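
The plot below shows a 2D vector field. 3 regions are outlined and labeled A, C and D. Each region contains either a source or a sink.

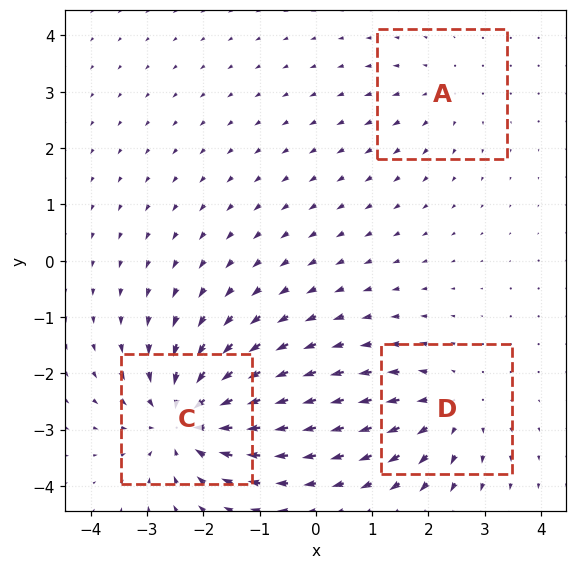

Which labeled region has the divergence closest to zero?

A

Divergence at each region's feature centre — A: about +2, C: about -5, D: about +3. Region A is closest to zero.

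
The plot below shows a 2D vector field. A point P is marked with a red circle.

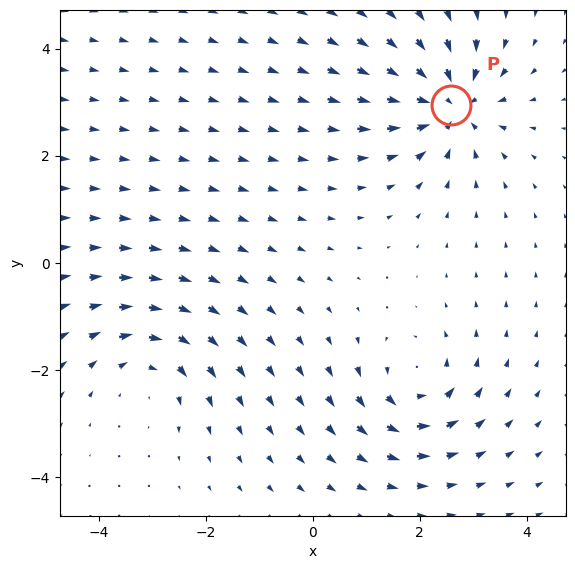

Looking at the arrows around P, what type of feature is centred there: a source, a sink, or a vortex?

At P (2.6, 2.9) the arrows converge inward. Divergence about -6, curl ≈0 — negative divergence with near-zero curl is a sink.

sink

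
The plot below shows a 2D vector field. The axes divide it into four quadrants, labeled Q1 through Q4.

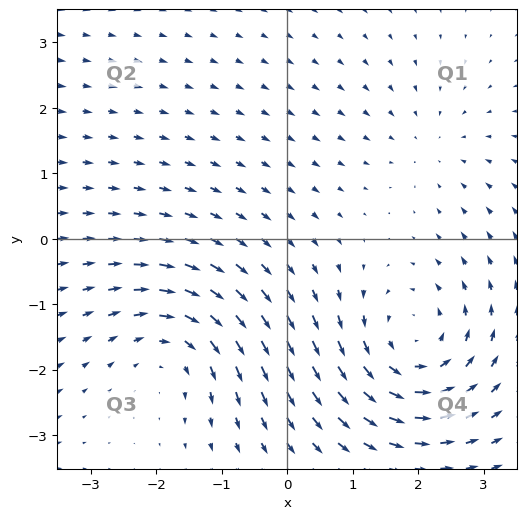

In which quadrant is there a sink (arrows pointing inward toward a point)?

Q1

The sink sits at approximately (2.2, 1.4), which lies in quadrant Q1. The divergence there is about -2, negative as expected for a sink.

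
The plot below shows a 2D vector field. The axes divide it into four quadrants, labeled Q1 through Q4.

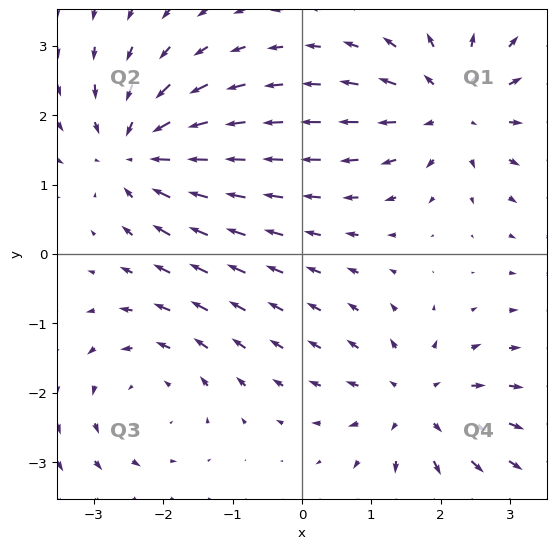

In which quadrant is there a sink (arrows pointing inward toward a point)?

The sink sits at approximately (-2.4, 1.5), which lies in quadrant Q2. The divergence there is about -5, negative as expected for a sink.

Q2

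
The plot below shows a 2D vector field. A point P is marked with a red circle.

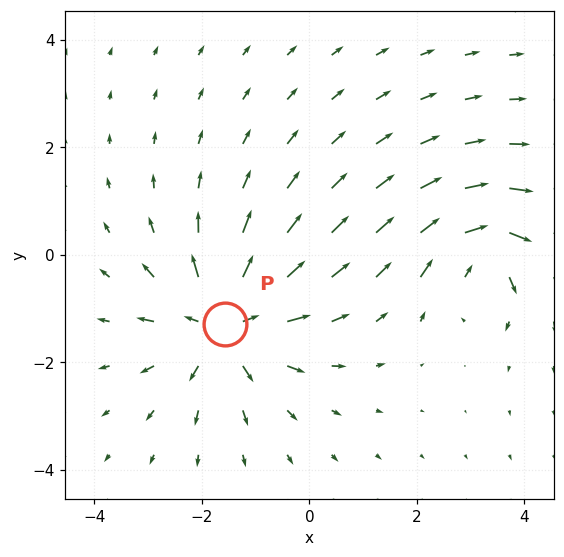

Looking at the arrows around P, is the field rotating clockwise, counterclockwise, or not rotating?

Near P at (-1.6, -1.3) the arrows show no circulation. The curl there is ≈0.

not rotating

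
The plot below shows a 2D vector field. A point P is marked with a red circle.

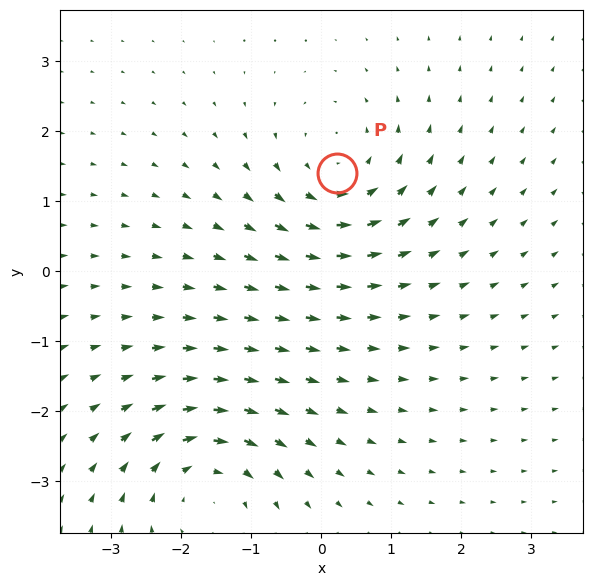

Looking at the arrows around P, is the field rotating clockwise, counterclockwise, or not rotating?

Near P at (0.2, 1.4) the arrows circulate counterclockwise. The curl (z-component) there is about +3; positive curl means counterclockwise rotation.

counterclockwise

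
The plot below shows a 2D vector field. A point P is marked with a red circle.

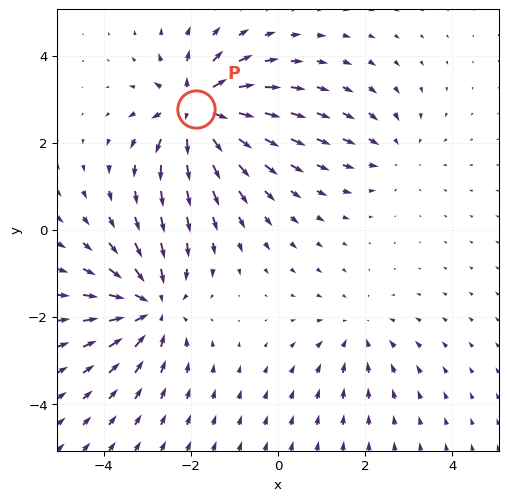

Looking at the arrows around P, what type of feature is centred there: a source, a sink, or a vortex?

source

At P (-1.9, 2.8) the arrows spread outward. Divergence about +7, curl ≈0 — positive divergence with near-zero curl is a source.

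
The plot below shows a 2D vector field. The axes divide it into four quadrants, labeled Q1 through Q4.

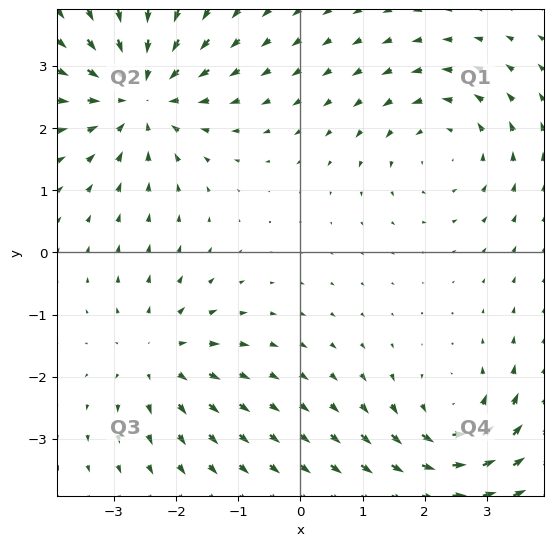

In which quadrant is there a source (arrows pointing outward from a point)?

Q3

The source sits at approximately (-2.3, -1.7), which lies in quadrant Q3. The divergence there is about +3, positive as expected for a source.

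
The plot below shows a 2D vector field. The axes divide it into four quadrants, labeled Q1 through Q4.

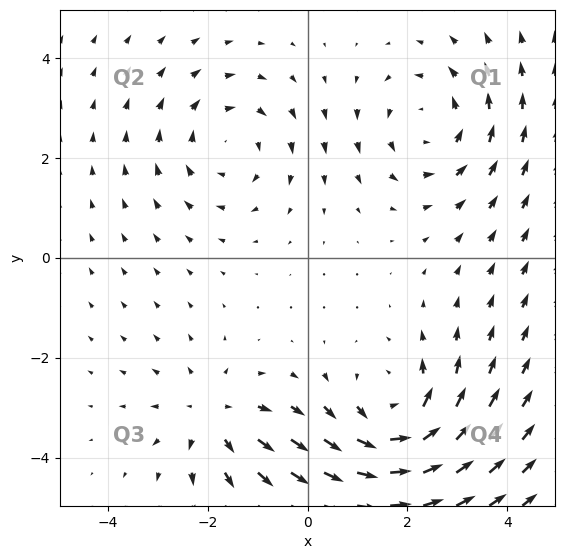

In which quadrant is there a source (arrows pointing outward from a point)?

Q3

The source sits at approximately (-1.9, -3.2), which lies in quadrant Q3. The divergence there is about +3, positive as expected for a source.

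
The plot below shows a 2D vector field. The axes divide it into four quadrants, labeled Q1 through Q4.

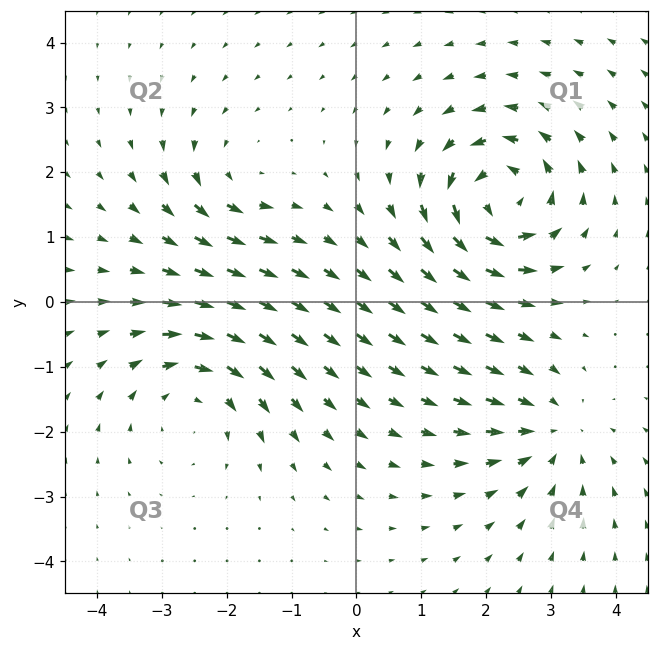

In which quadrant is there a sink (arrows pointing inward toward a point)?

The sink sits at approximately (3.0, -2.0), which lies in quadrant Q4. The divergence there is about -4, negative as expected for a sink.

Q4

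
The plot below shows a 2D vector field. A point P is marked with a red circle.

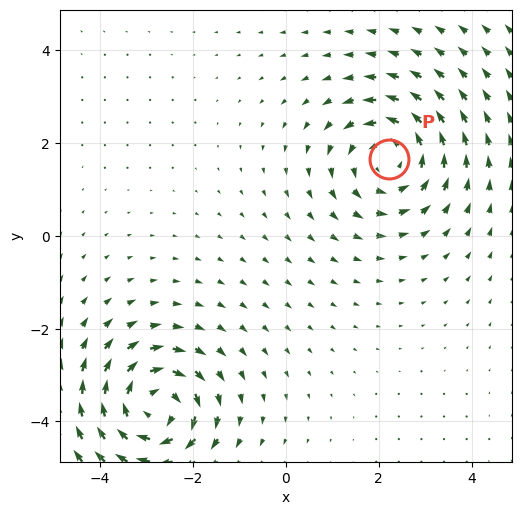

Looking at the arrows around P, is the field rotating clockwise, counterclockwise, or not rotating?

Near P at (2.2, 1.7) the arrows circulate counterclockwise. The curl (z-component) there is about +3; positive curl means counterclockwise rotation.

counterclockwise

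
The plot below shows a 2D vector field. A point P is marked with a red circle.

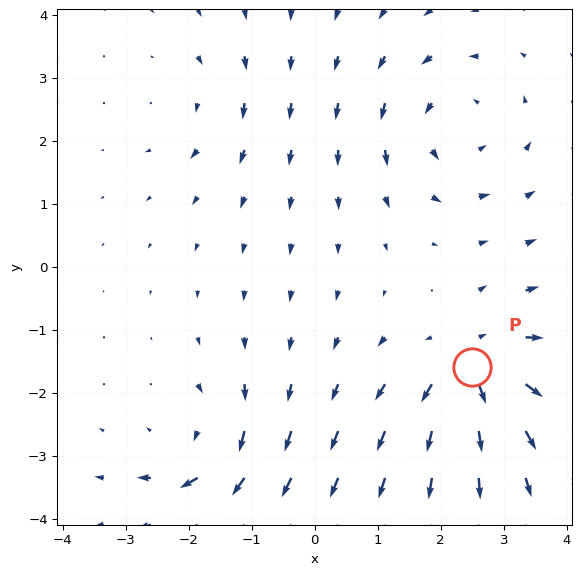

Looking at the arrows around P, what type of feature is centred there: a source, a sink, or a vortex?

source

At P (2.5, -1.6) the arrows spread outward. Divergence about +7, curl ≈0 — positive divergence with near-zero curl is a source.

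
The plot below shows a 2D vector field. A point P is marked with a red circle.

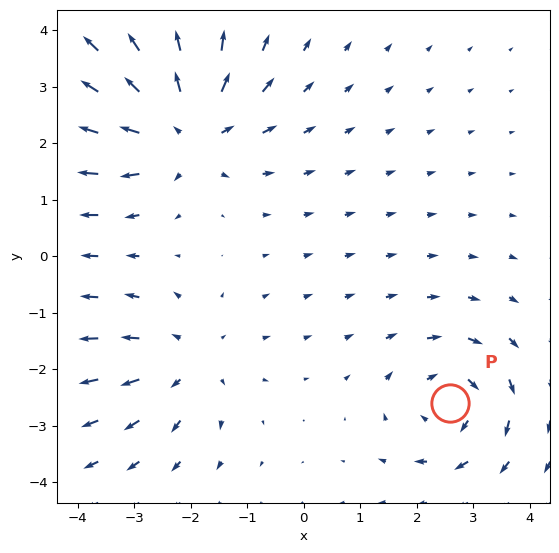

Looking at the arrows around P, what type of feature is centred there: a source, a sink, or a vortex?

vortex

At P (2.6, -2.6) the arrows circulate clockwise. Divergence ≈0, curl about -4 — near-zero divergence with nonzero curl is a vortex.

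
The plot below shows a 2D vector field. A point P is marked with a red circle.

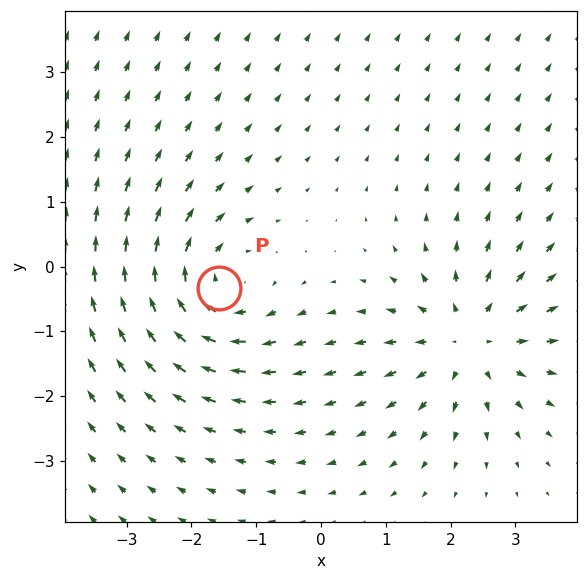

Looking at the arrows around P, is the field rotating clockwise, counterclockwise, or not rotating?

clockwise

Near P at (-1.6, -0.3) the arrows circulate clockwise. The curl (z-component) there is about -3; negative curl means clockwise rotation.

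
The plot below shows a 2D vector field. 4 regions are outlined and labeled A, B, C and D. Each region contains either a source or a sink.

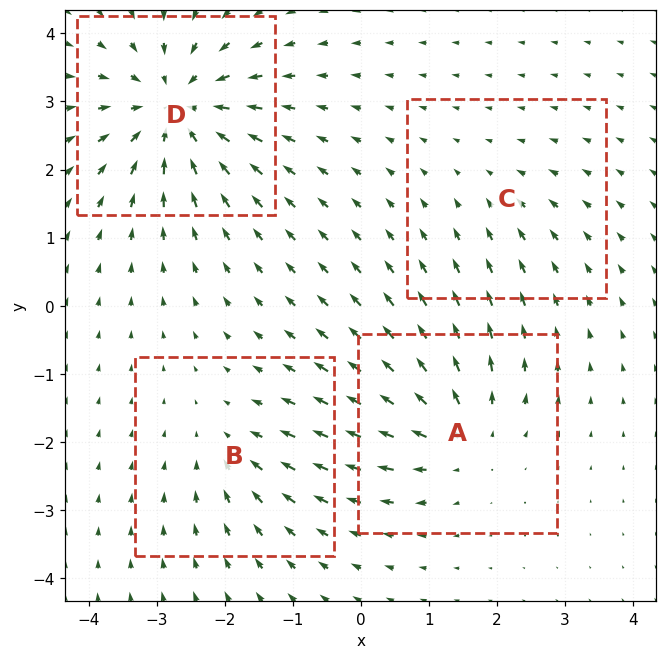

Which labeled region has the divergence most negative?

Divergence at each region's feature centre — A: about +5, B: about -3, C: about -2, D: about -7. Region D is most negative.

D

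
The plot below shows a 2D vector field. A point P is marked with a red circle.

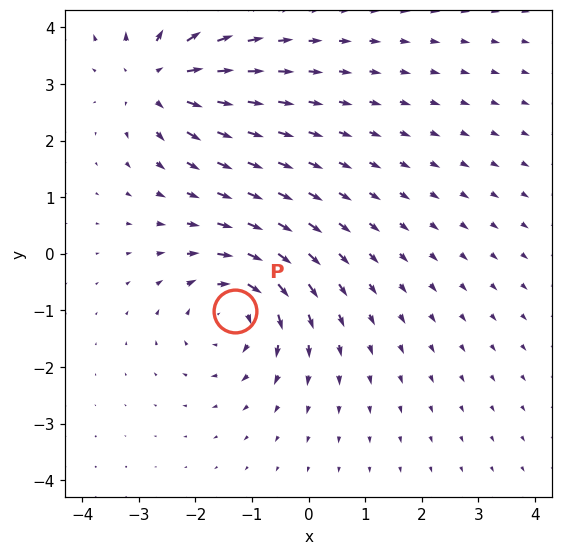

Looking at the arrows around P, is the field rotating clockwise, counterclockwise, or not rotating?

clockwise

Near P at (-1.3, -1.0) the arrows circulate clockwise. The curl (z-component) there is about -3; negative curl means clockwise rotation.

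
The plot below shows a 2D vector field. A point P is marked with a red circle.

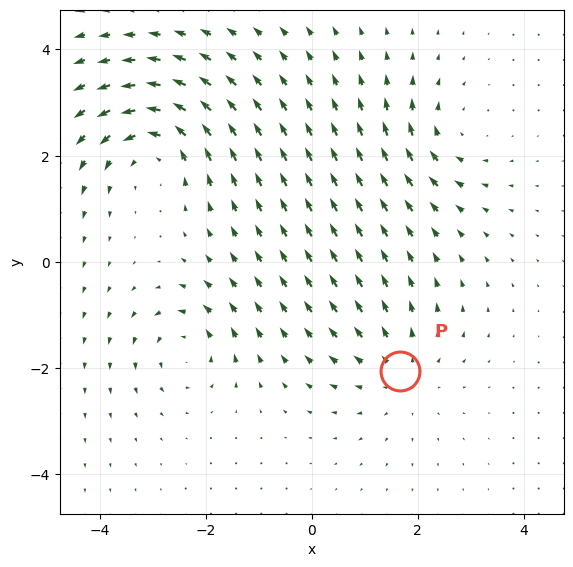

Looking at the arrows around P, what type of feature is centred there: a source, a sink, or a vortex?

At P (1.7, -2.1) the arrows spread outward. Divergence about +3, curl ≈0 — positive divergence with near-zero curl is a source.

source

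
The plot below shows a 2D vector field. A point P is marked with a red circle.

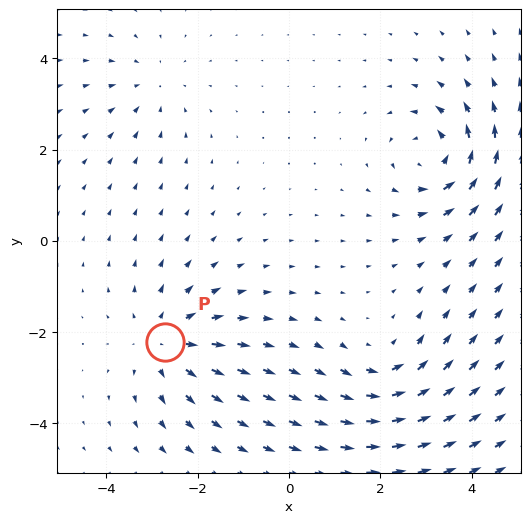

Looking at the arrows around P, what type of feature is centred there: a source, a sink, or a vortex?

At P (-2.7, -2.2) the arrows spread outward. Divergence about +4, curl ≈0 — positive divergence with near-zero curl is a source.

source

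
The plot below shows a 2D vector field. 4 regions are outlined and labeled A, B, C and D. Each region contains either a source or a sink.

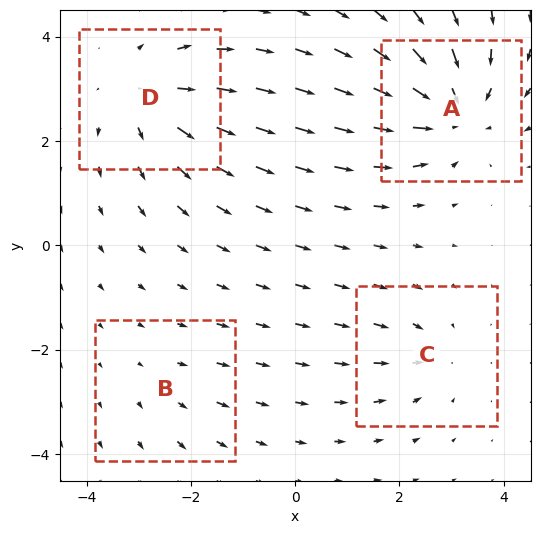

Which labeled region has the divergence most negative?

Divergence at each region's feature centre — A: about -6, B: about +2, C: about -3, D: about +5. Region A is most negative.

A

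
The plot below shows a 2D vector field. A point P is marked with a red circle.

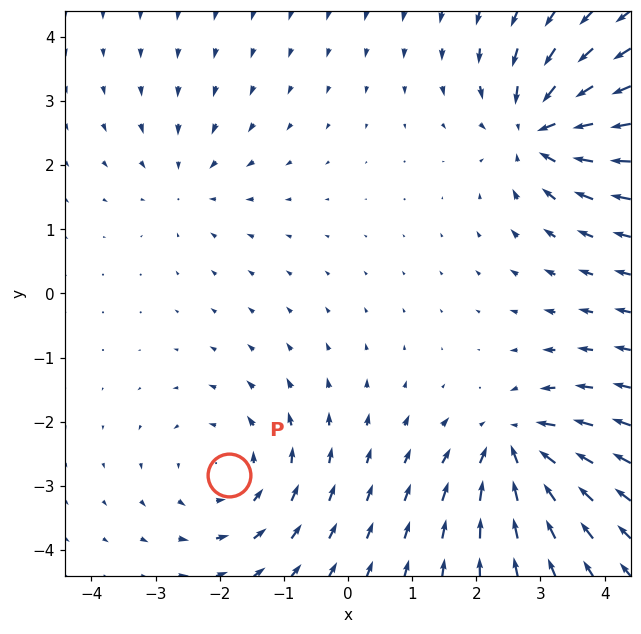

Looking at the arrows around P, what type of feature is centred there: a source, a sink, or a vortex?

vortex

At P (-1.9, -2.8) the arrows circulate counterclockwise. Divergence ≈0, curl about +4 — near-zero divergence with nonzero curl is a vortex.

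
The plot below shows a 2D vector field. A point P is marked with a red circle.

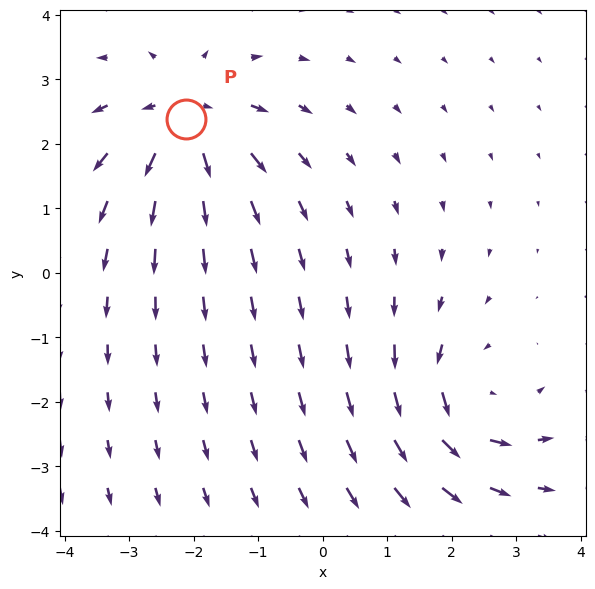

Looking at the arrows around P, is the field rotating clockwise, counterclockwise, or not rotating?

Near P at (-2.1, 2.4) the arrows show no circulation. The curl there is ≈0.

not rotating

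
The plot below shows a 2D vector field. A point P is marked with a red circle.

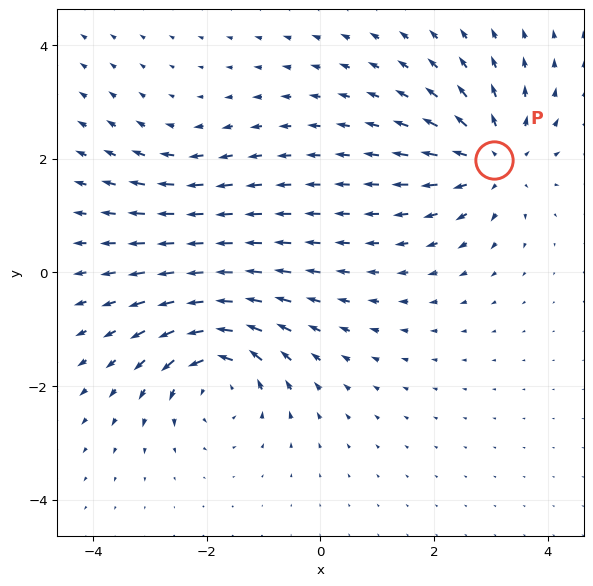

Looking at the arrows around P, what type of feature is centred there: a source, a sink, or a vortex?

source

At P (3.0, 2.0) the arrows spread outward. Divergence about +5, curl ≈0 — positive divergence with near-zero curl is a source.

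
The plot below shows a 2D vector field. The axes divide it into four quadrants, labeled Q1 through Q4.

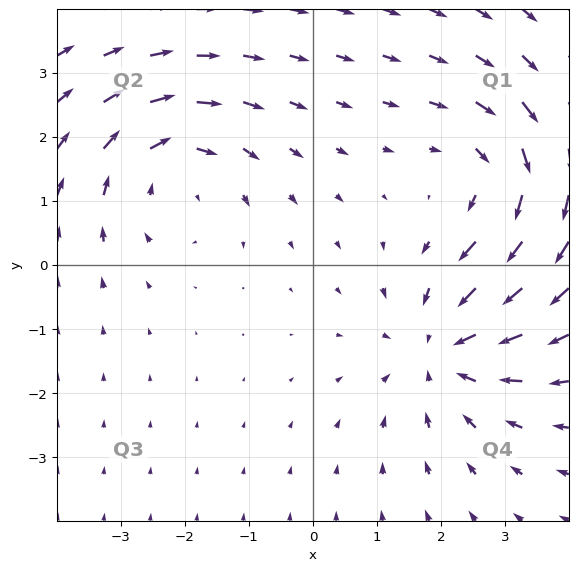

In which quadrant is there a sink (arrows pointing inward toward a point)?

The sink sits at approximately (2.1, -1.3), which lies in quadrant Q4. The divergence there is about -3, negative as expected for a sink.

Q4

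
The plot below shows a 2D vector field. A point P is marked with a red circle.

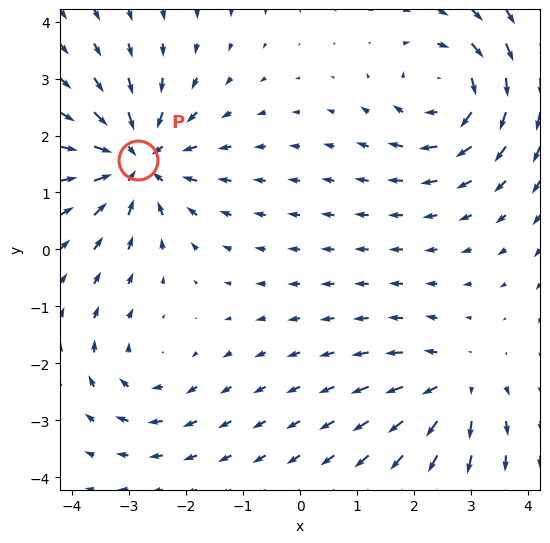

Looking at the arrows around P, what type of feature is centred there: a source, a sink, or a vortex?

At P (-2.9, 1.6) the arrows converge inward. Divergence about -5, curl ≈0 — negative divergence with near-zero curl is a sink.

sink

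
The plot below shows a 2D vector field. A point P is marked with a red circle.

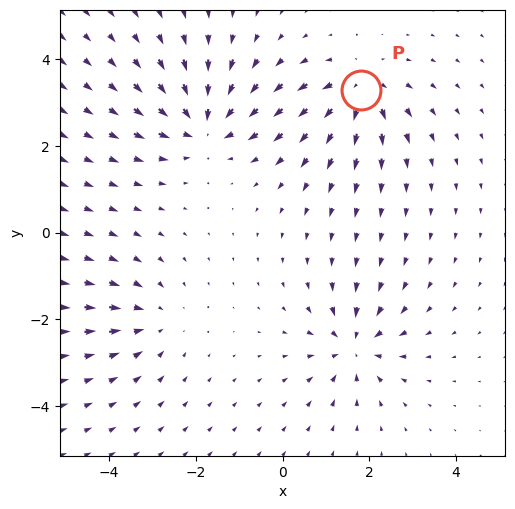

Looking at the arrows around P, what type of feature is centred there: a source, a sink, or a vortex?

source

At P (1.8, 3.3) the arrows spread outward. Divergence about +4, curl ≈0 — positive divergence with near-zero curl is a source.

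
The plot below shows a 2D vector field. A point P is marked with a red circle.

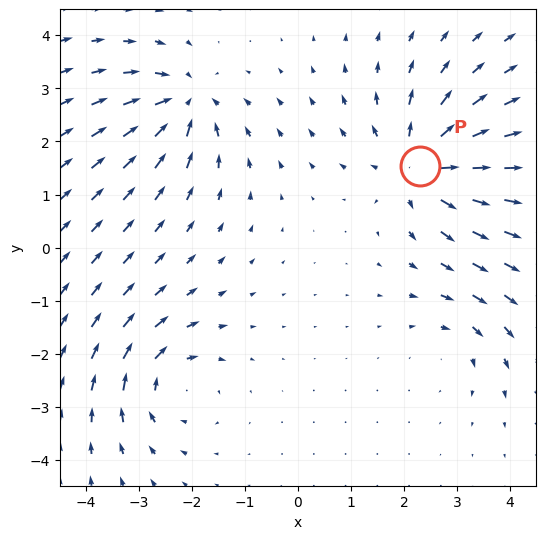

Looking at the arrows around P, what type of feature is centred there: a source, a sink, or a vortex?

At P (2.3, 1.5) the arrows spread outward. Divergence about +6, curl ≈0 — positive divergence with near-zero curl is a source.

source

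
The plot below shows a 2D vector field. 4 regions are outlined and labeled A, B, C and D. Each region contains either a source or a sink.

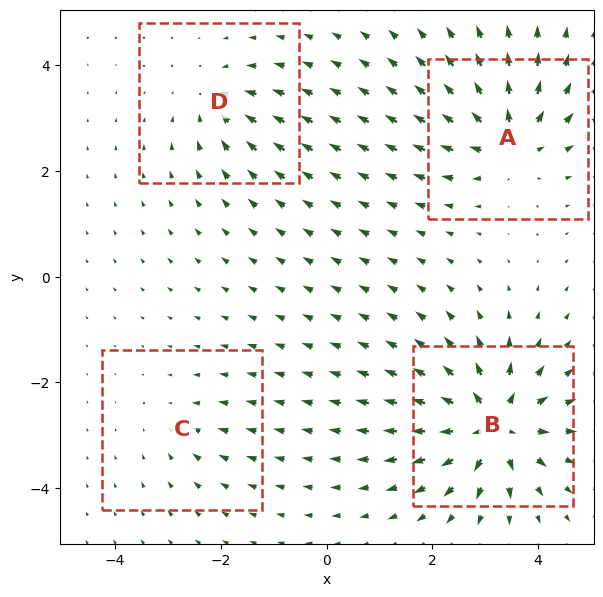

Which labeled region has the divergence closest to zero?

Divergence at each region's feature centre — A: about +7, B: about +9, C: about -3, D: about -4. Region C is closest to zero.

C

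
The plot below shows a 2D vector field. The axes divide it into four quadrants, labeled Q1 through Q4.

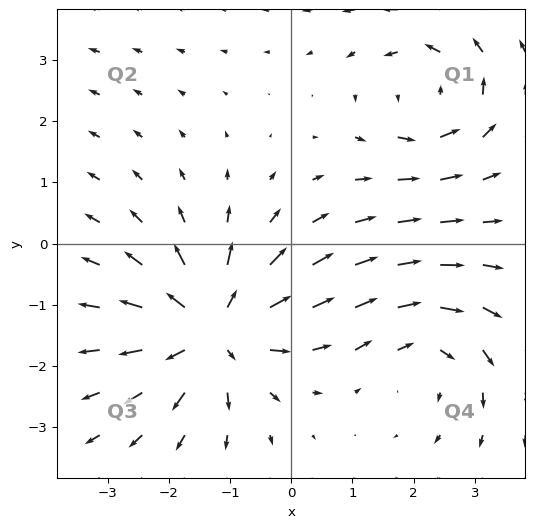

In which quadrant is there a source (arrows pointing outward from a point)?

Q3

The source sits at approximately (-1.3, -1.4), which lies in quadrant Q3. The divergence there is about +6, positive as expected for a source.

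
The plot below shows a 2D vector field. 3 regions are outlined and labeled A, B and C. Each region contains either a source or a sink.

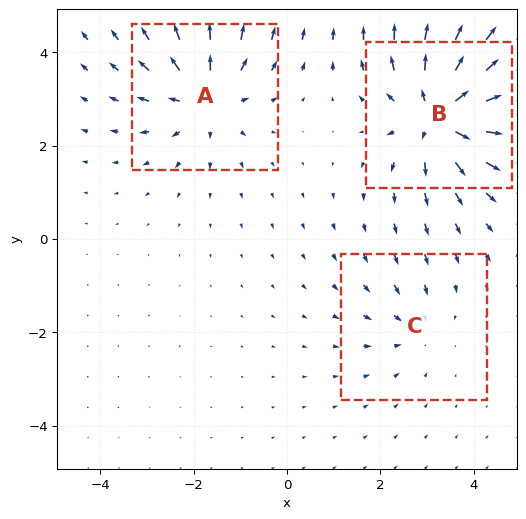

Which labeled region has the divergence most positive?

B

Divergence at each region's feature centre — A: about +4, B: about +5, C: about -2. Region B is most positive.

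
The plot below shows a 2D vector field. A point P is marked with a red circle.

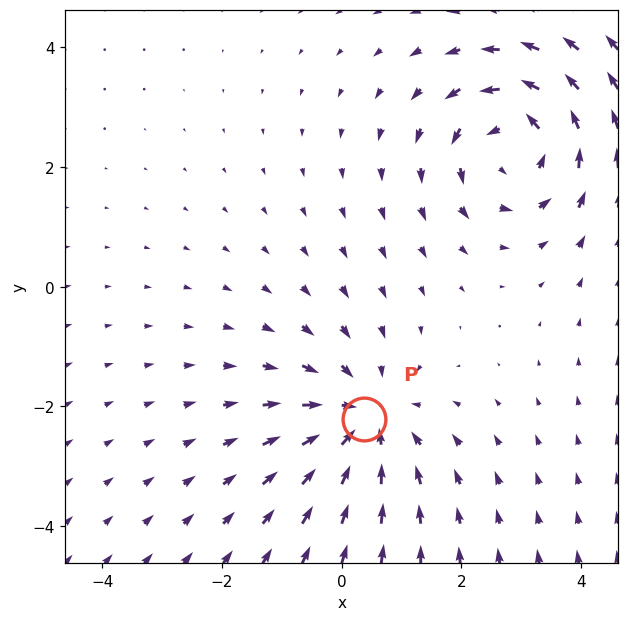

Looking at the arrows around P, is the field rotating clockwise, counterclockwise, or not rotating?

not rotating

Near P at (0.4, -2.2) the arrows show no circulation. The curl there is ≈0.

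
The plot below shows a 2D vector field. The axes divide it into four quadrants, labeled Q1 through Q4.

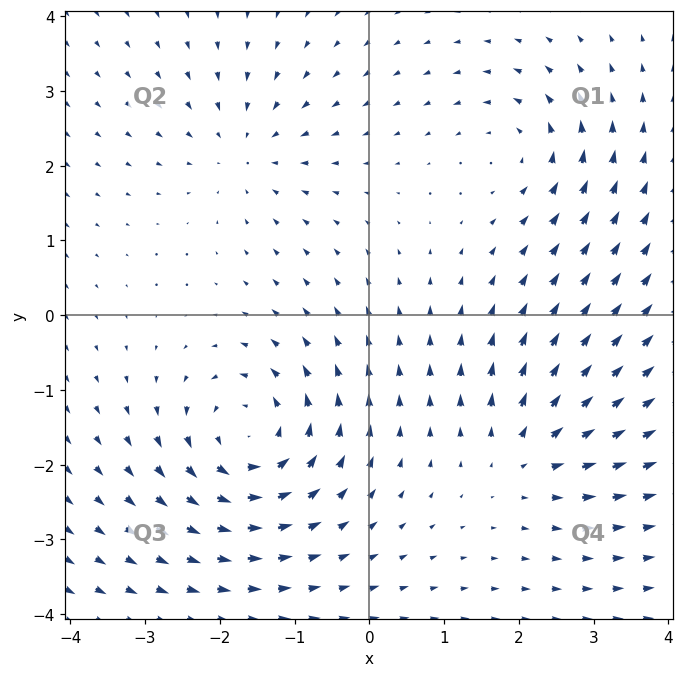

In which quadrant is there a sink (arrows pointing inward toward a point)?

Q2

The sink sits at approximately (-1.7, 2.2), which lies in quadrant Q2. The divergence there is about -3, negative as expected for a sink.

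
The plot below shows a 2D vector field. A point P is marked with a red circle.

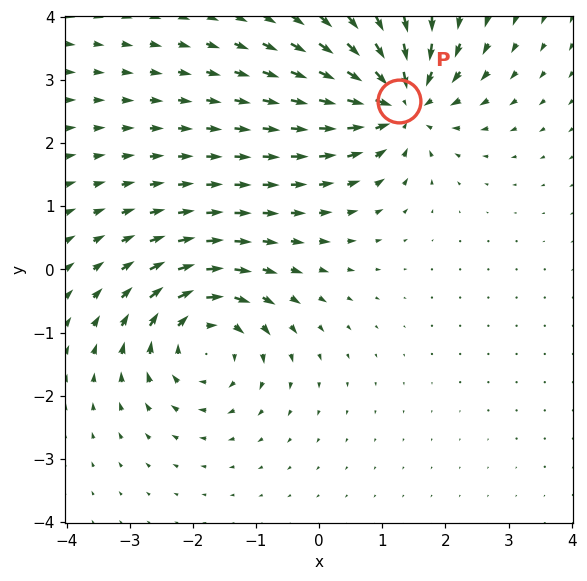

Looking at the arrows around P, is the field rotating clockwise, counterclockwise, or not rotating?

not rotating

Near P at (1.3, 2.7) the arrows show no circulation. The curl there is ≈0.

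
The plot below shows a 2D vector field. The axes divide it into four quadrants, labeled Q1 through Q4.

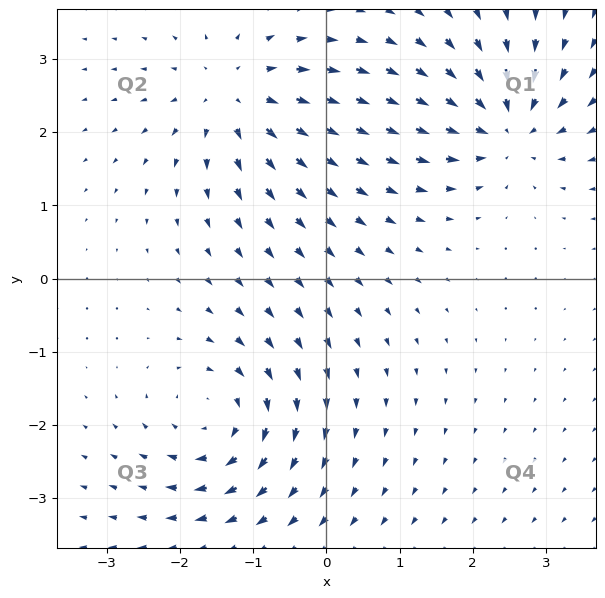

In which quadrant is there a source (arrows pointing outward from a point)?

The source sits at approximately (-1.2, 2.5), which lies in quadrant Q2. The divergence there is about +5, positive as expected for a source.

Q2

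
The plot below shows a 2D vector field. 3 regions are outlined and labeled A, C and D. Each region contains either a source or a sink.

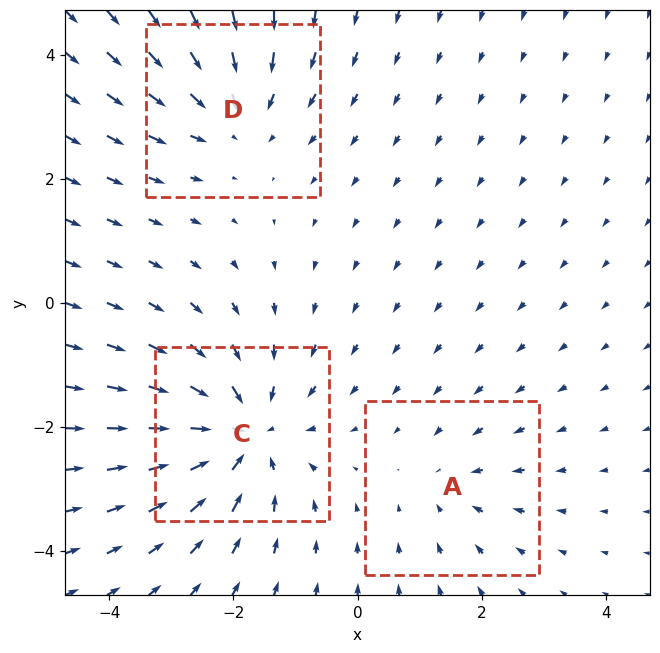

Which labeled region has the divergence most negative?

C

Divergence at each region's feature centre — A: about -2, C: about -4, D: about -3. Region C is most negative.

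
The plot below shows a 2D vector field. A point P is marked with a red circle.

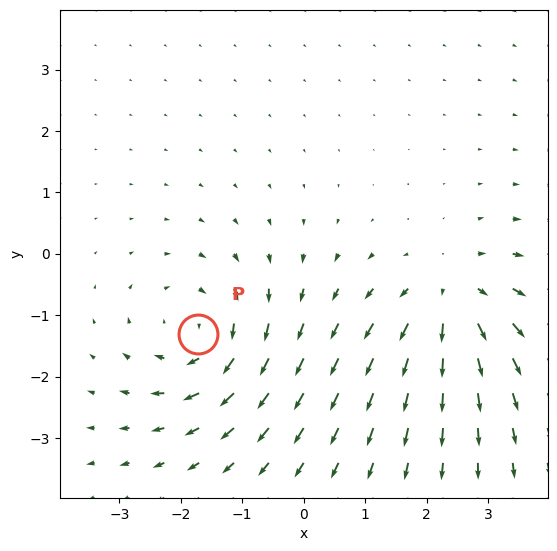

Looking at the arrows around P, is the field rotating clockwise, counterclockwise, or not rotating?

Near P at (-1.7, -1.3) the arrows circulate clockwise. The curl (z-component) there is about -4; negative curl means clockwise rotation.

clockwise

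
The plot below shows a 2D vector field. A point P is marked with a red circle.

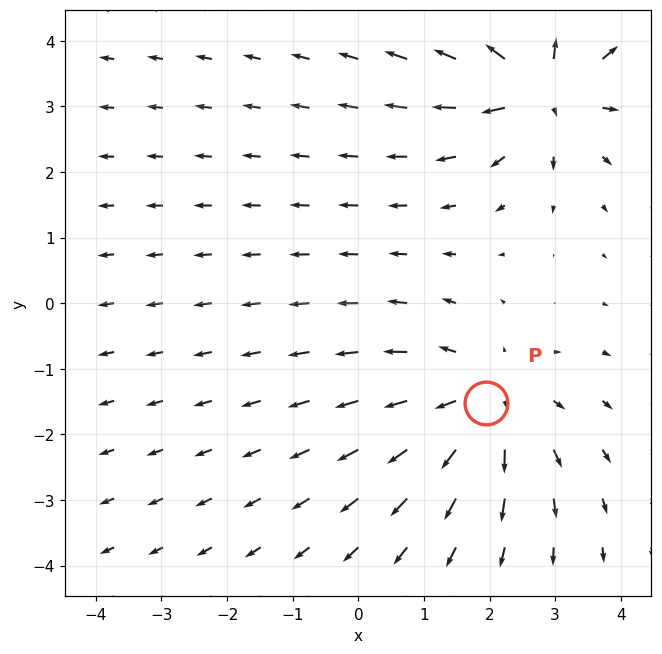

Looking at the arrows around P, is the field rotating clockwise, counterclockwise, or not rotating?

not rotating

Near P at (1.9, -1.5) the arrows show no circulation. The curl there is ≈0.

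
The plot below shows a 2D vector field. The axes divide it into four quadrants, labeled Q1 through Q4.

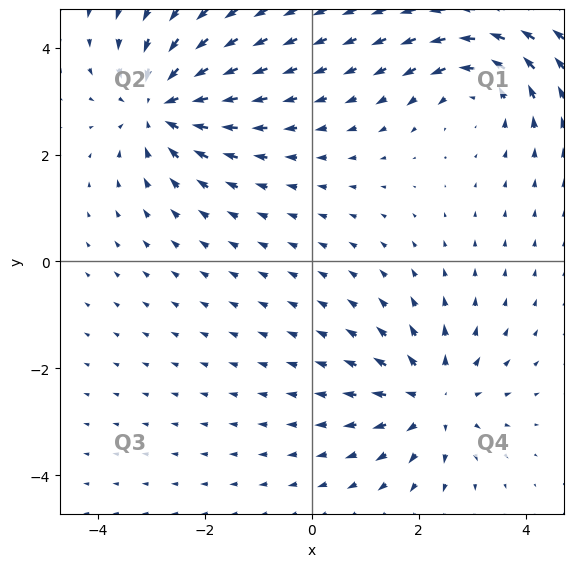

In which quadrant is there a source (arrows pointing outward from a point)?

Q4

The source sits at approximately (2.3, -2.6), which lies in quadrant Q4. The divergence there is about +4, positive as expected for a source.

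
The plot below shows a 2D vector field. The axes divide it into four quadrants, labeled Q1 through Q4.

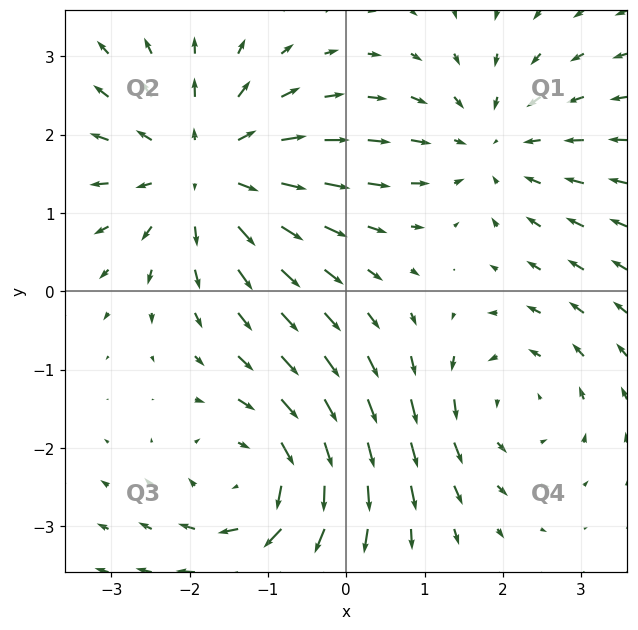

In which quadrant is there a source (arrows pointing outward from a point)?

Q2

The source sits at approximately (-1.8, 1.6), which lies in quadrant Q2. The divergence there is about +4, positive as expected for a source.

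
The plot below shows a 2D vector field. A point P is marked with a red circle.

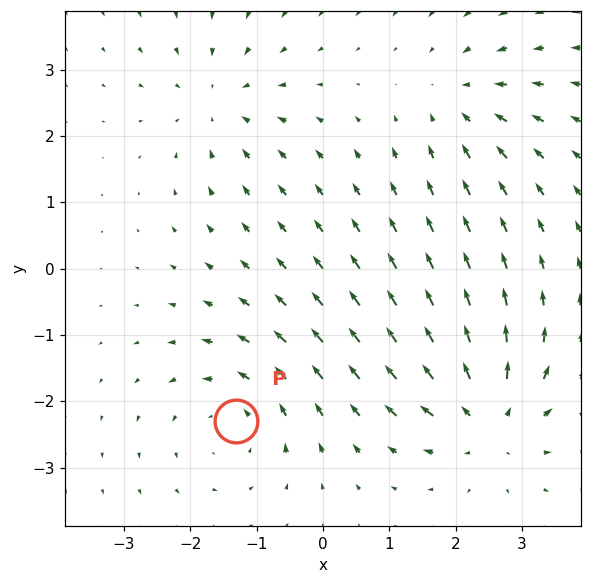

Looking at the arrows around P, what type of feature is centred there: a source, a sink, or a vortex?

vortex

At P (-1.3, -2.3) the arrows circulate counterclockwise. Divergence ≈0, curl about +4 — near-zero divergence with nonzero curl is a vortex.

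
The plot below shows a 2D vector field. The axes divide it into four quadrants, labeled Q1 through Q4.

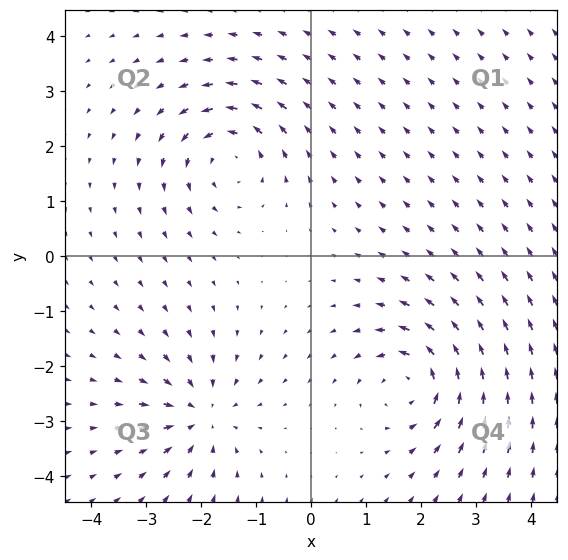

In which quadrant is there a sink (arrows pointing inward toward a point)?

The sink sits at approximately (-2.0, -2.9), which lies in quadrant Q3. The divergence there is about -5, negative as expected for a sink.

Q3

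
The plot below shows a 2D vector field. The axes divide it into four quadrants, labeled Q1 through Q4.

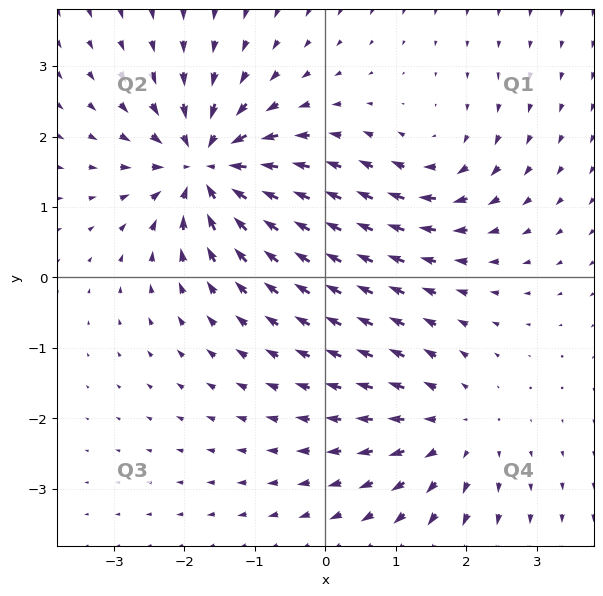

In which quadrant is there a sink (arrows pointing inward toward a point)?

Q2

The sink sits at approximately (-1.7, 1.6), which lies in quadrant Q2. The divergence there is about -7, negative as expected for a sink.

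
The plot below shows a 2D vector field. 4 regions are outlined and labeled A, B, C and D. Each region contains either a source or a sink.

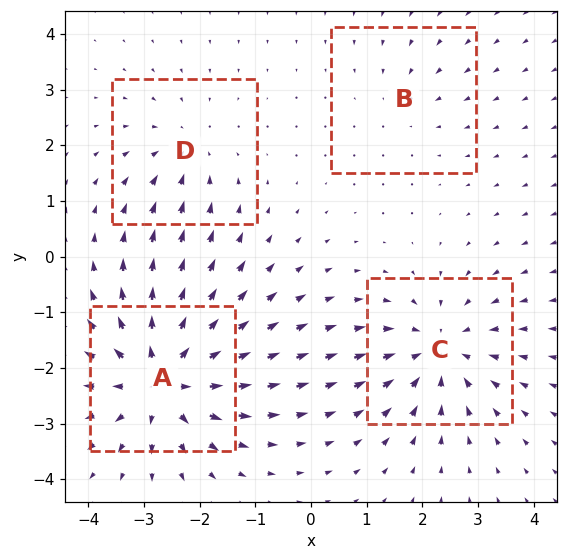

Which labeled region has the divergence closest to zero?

B

Divergence at each region's feature centre — A: about +7, B: about -2, C: about -5, D: about -3. Region B is closest to zero.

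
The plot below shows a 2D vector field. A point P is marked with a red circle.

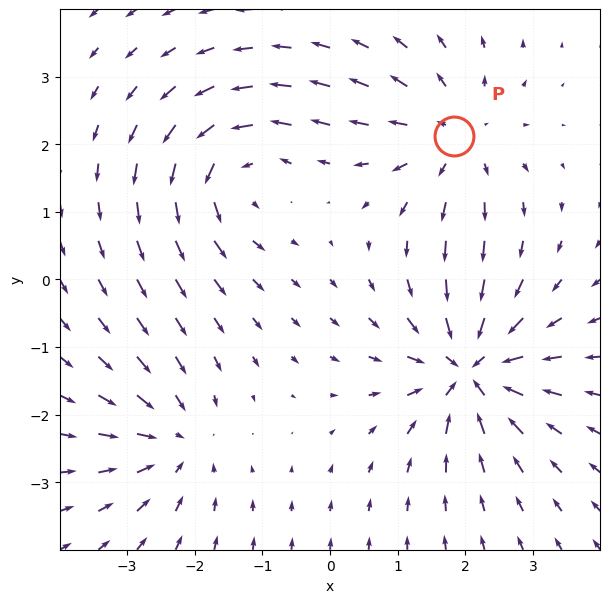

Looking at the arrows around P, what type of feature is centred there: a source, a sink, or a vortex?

source

At P (1.8, 2.1) the arrows spread outward. Divergence about +4, curl ≈0 — positive divergence with near-zero curl is a source.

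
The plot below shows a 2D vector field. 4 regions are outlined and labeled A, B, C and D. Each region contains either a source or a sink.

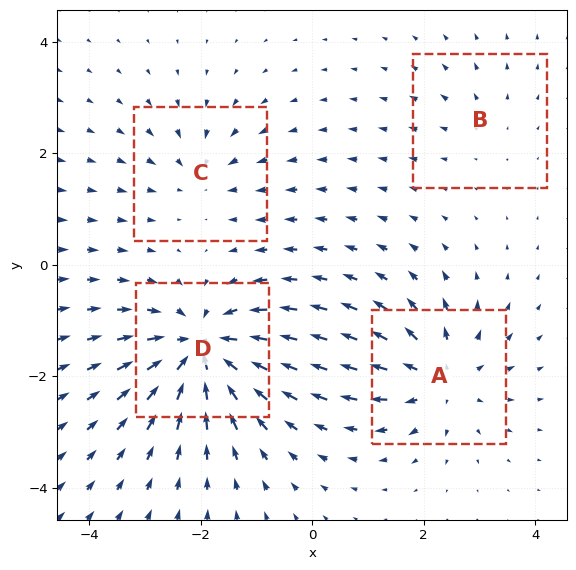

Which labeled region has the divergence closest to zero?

B

Divergence at each region's feature centre — A: about +6, B: about +2, C: about -4, D: about -9. Region B is closest to zero.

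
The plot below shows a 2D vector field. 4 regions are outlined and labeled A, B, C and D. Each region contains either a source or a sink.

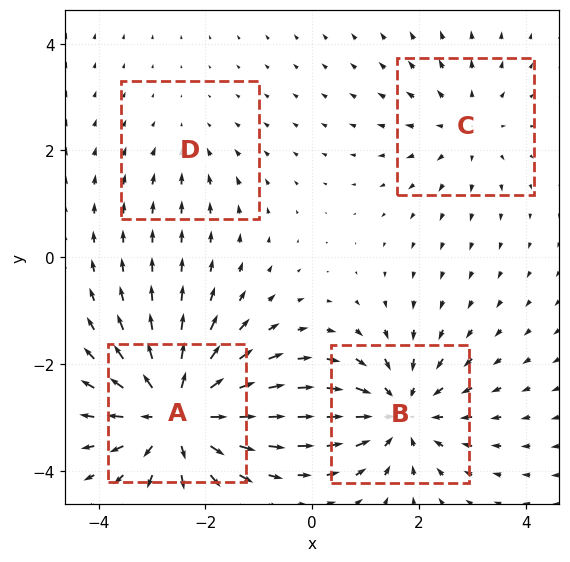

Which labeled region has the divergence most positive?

A

Divergence at each region's feature centre — A: about +7, B: about -5, C: about +3, D: about -2. Region A is most positive.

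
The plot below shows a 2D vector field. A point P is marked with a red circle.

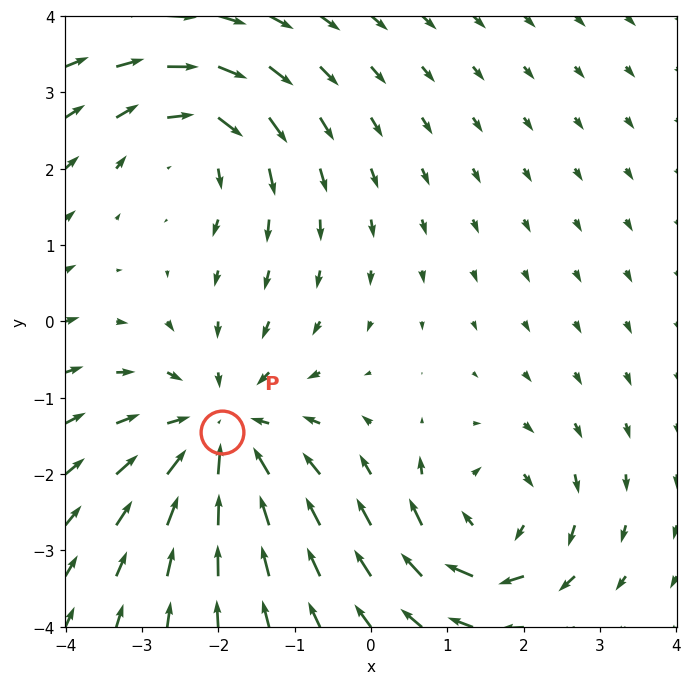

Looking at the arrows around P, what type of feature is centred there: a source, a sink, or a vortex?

sink

At P (-2.0, -1.4) the arrows converge inward. Divergence about -4, curl ≈0 — negative divergence with near-zero curl is a sink.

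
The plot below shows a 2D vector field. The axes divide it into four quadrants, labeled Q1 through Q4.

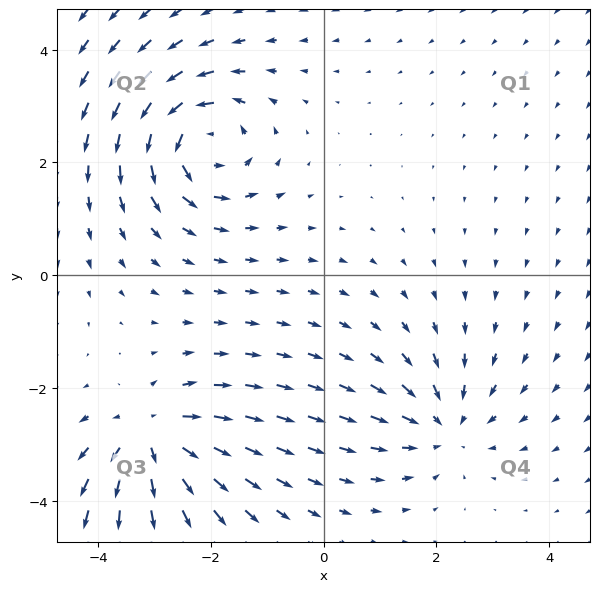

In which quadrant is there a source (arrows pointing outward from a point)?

The source sits at approximately (-3.1, -2.9), which lies in quadrant Q3. The divergence there is about +5, positive as expected for a source.

Q3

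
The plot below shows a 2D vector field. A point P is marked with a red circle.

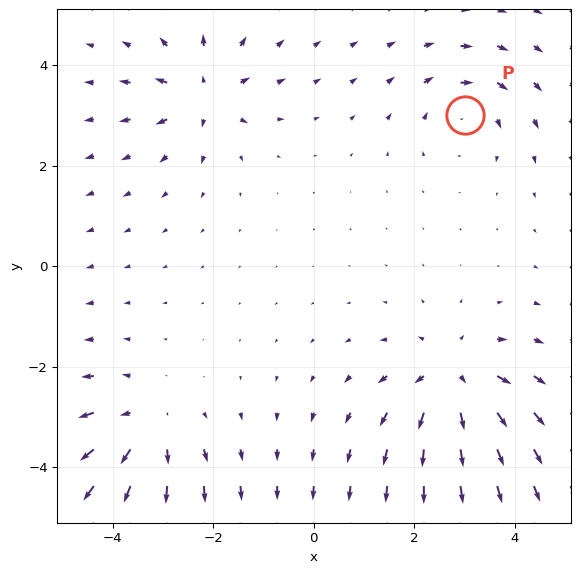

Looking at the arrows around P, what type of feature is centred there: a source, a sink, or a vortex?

At P (3.0, 3.0) the arrows circulate clockwise. Divergence ≈0, curl about -3 — near-zero divergence with nonzero curl is a vortex.

vortex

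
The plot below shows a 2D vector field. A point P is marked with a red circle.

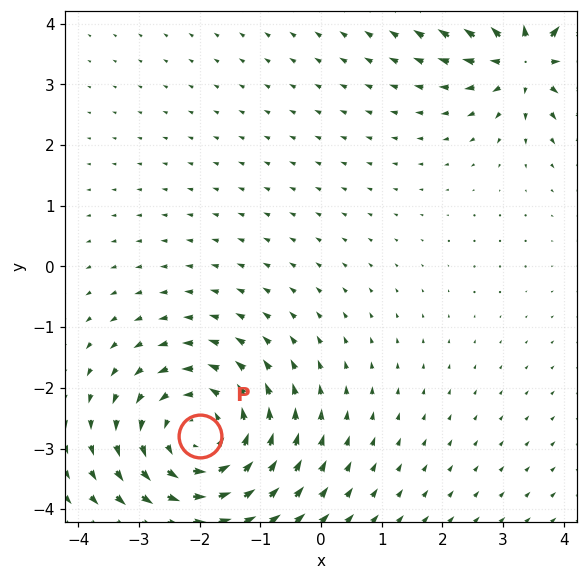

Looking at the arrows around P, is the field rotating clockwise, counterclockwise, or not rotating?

Near P at (-2.0, -2.8) the arrows circulate counterclockwise. The curl (z-component) there is about +4; positive curl means counterclockwise rotation.

counterclockwise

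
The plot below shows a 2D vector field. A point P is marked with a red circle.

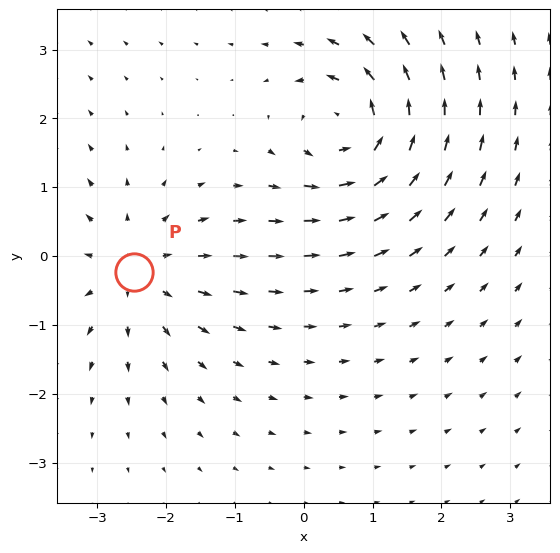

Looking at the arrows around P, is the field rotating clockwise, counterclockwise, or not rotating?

Near P at (-2.5, -0.2) the arrows show no circulation. The curl there is ≈0.

not rotating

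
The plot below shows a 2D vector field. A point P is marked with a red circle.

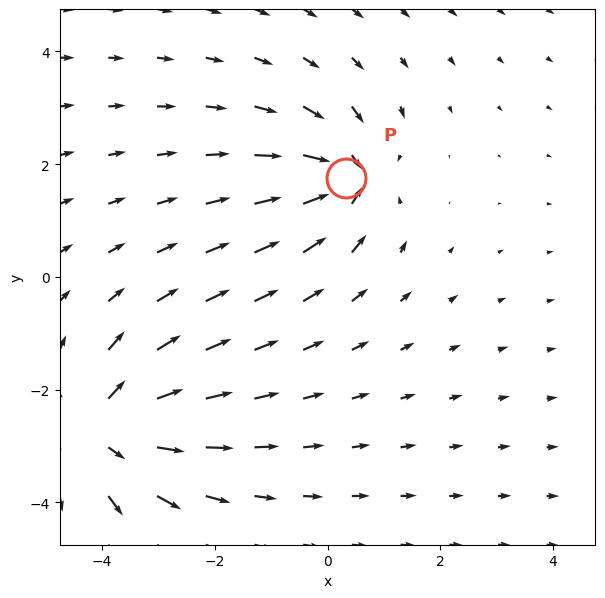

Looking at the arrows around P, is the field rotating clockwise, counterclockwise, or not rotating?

not rotating

Near P at (0.3, 1.8) the arrows show no circulation. The curl there is ≈0.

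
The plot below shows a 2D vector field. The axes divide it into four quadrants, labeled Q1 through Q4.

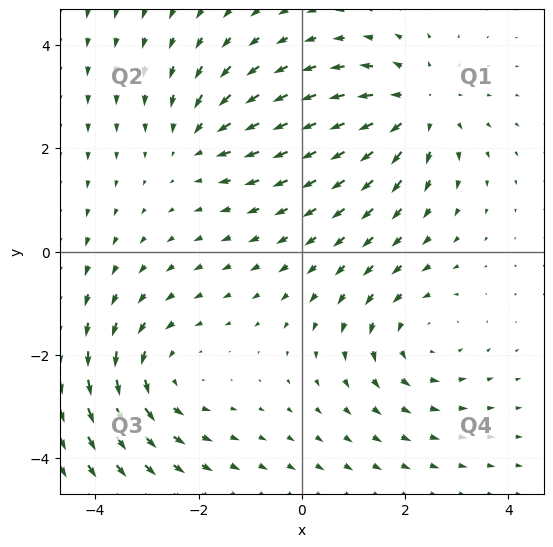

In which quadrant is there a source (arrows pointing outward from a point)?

Q1

The source sits at approximately (2.2, 2.8), which lies in quadrant Q1. The divergence there is about +4, positive as expected for a source.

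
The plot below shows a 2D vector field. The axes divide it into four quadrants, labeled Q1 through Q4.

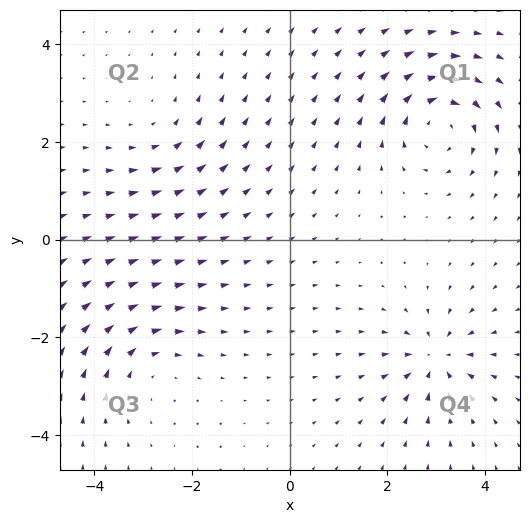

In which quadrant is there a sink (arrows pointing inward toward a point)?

Q4

The sink sits at approximately (3.0, -2.4), which lies in quadrant Q4. The divergence there is about -6, negative as expected for a sink.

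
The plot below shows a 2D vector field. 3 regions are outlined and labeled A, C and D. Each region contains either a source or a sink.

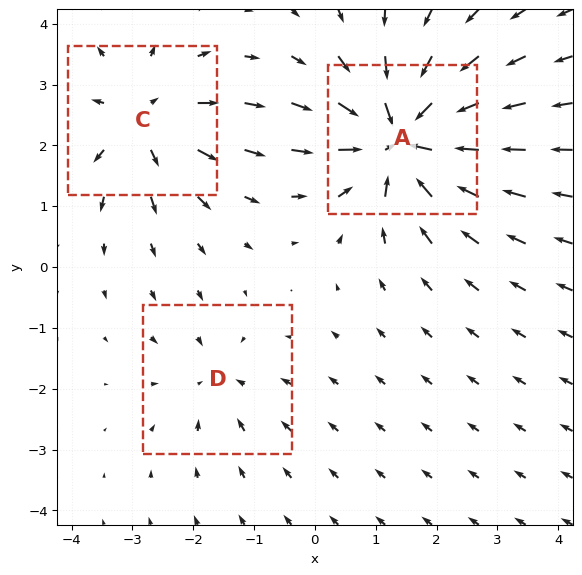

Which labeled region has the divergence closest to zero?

Divergence at each region's feature centre — A: about -6, C: about +4, D: about -2. Region D is closest to zero.

D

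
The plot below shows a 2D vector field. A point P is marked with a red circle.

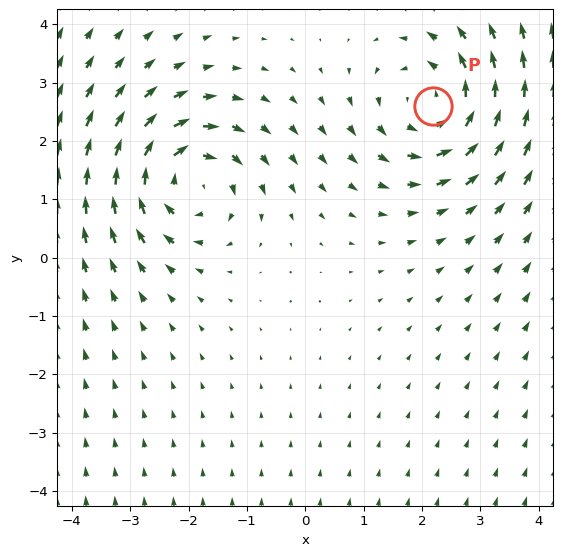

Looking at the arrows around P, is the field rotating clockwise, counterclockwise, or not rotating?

counterclockwise

Near P at (2.2, 2.6) the arrows circulate counterclockwise. The curl (z-component) there is about +3; positive curl means counterclockwise rotation.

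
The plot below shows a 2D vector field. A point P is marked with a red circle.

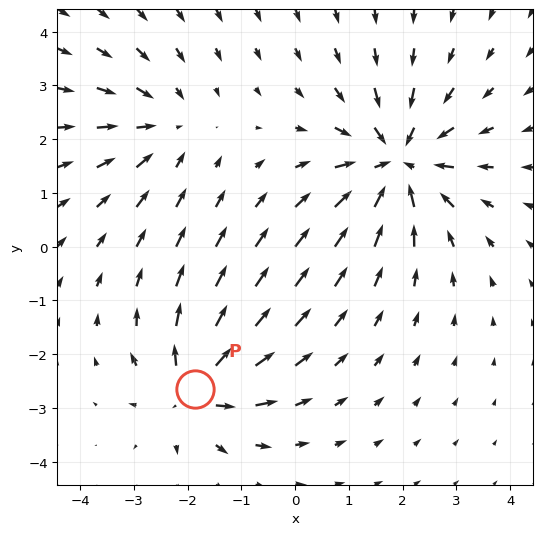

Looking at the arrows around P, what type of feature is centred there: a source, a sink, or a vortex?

source

At P (-1.9, -2.7) the arrows spread outward. Divergence about +4, curl ≈0 — positive divergence with near-zero curl is a source.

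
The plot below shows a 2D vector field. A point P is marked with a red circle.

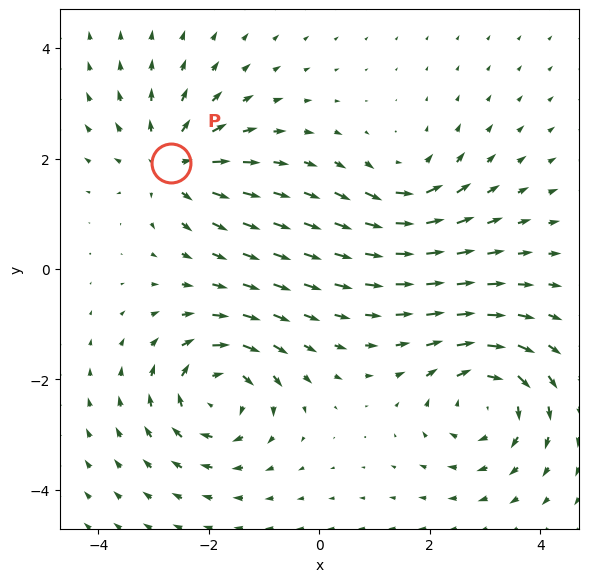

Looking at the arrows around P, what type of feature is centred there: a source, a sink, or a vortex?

source

At P (-2.7, 1.9) the arrows spread outward. Divergence about +5, curl ≈0 — positive divergence with near-zero curl is a source.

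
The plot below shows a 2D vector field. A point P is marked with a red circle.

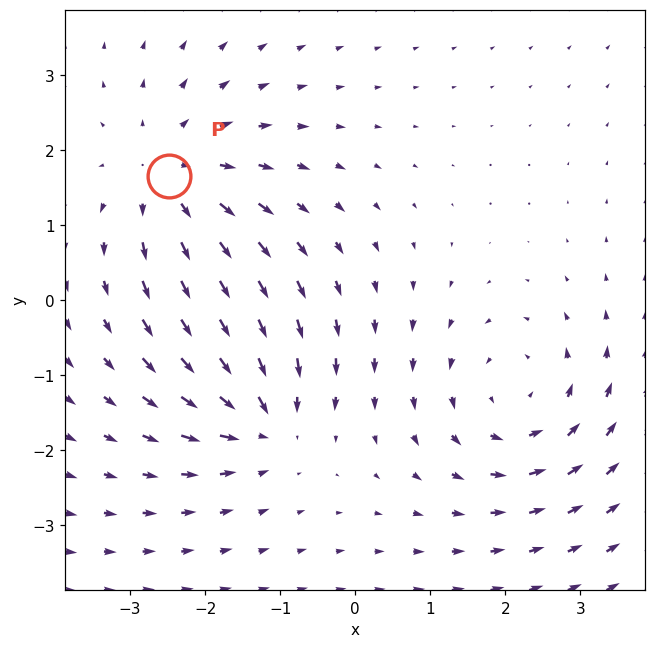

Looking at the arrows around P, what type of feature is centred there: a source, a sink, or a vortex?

At P (-2.5, 1.7) the arrows spread outward. Divergence about +4, curl ≈0 — positive divergence with near-zero curl is a source.

source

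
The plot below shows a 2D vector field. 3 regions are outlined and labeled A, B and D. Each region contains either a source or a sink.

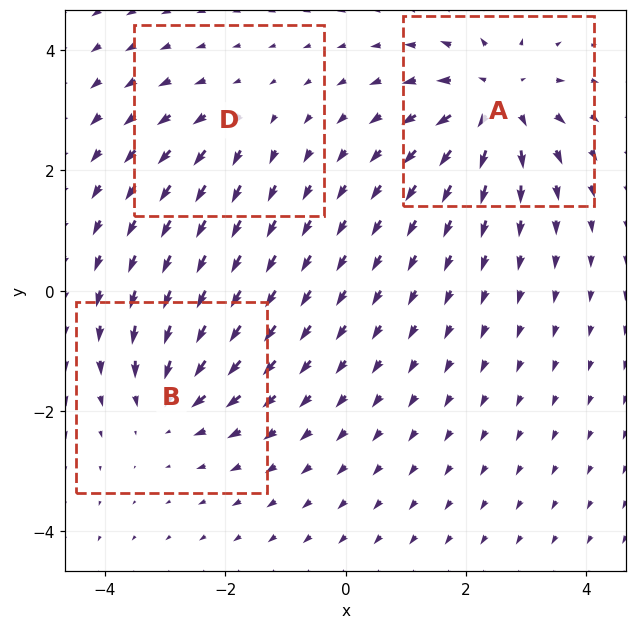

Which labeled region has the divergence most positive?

Divergence at each region's feature centre — A: about +5, B: about -4, D: about +2. Region A is most positive.

A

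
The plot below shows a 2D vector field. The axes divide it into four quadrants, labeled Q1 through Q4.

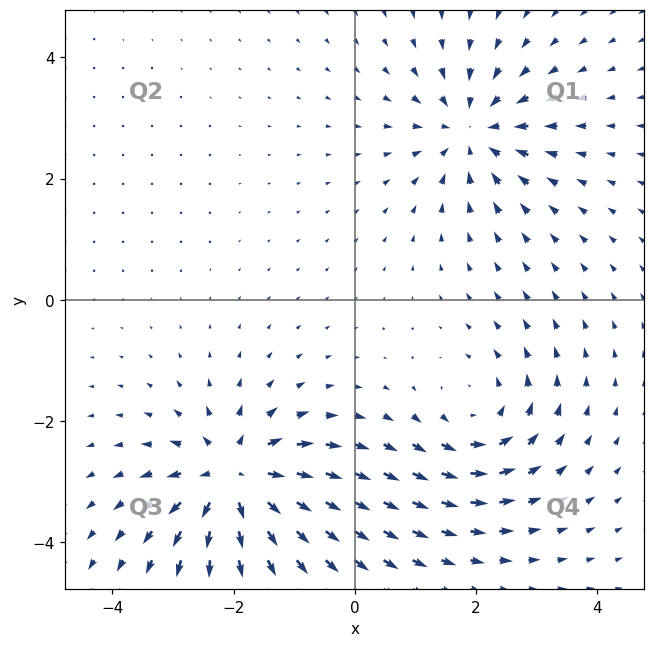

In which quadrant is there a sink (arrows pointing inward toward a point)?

The sink sits at approximately (1.9, 2.8), which lies in quadrant Q1. The divergence there is about -5, negative as expected for a sink.

Q1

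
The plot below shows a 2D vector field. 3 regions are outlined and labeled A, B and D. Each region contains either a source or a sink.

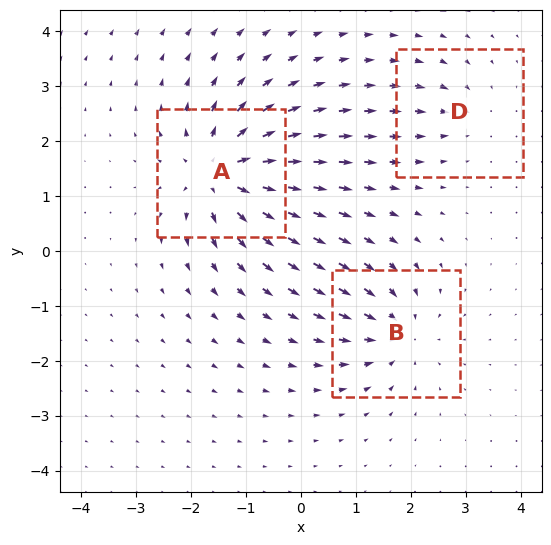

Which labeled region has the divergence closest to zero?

Divergence at each region's feature centre — A: about +6, B: about -4, D: about -2. Region D is closest to zero.

D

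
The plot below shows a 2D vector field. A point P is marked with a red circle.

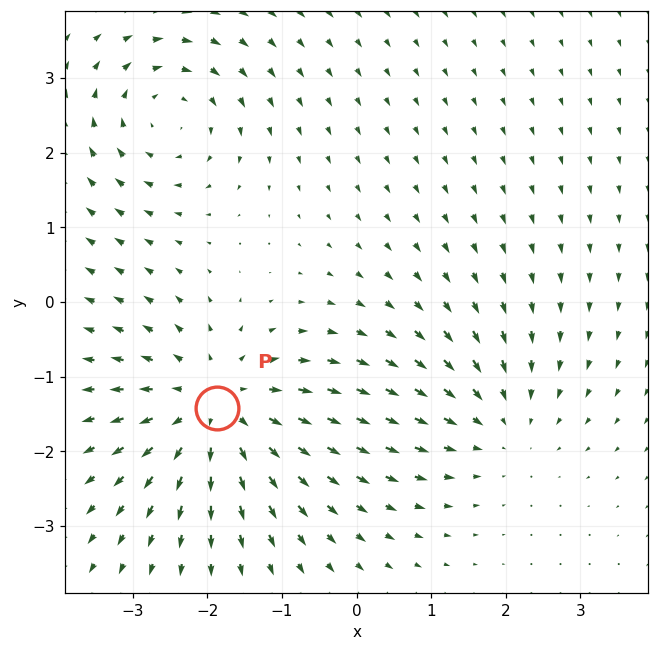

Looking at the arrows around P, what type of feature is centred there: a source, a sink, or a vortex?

At P (-1.9, -1.4) the arrows spread outward. Divergence about +4, curl ≈0 — positive divergence with near-zero curl is a source.

source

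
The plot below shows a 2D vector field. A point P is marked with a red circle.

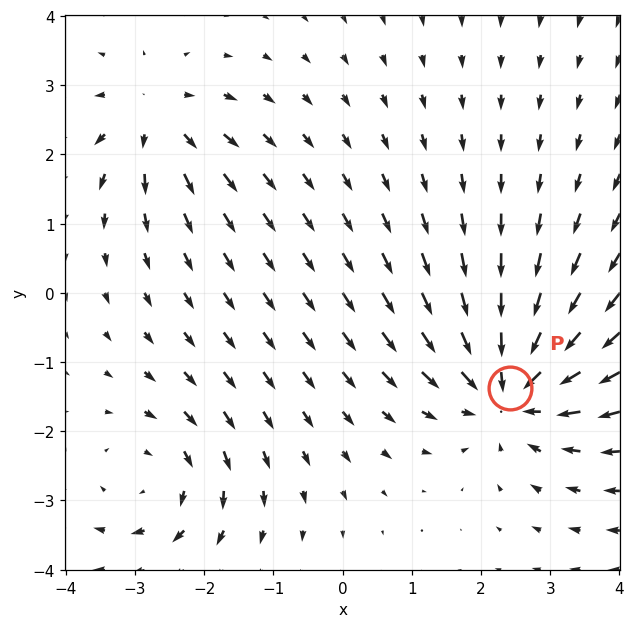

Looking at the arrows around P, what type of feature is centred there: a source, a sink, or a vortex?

sink

At P (2.4, -1.4) the arrows converge inward. Divergence about -5, curl ≈0 — negative divergence with near-zero curl is a sink.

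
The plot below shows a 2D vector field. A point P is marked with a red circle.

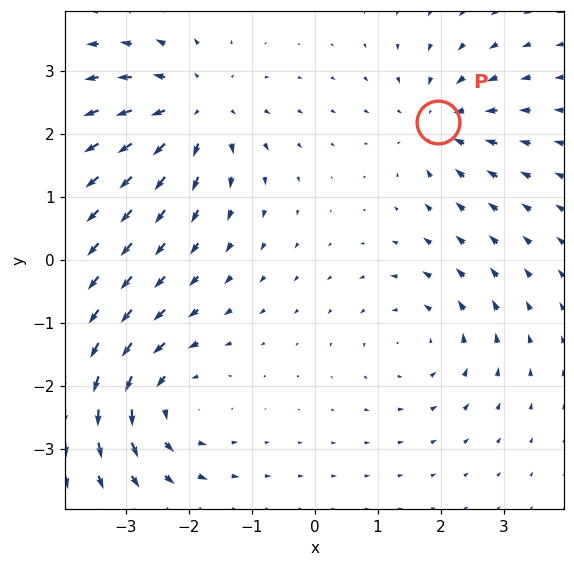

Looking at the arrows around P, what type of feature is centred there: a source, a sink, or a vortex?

sink

At P (2.0, 2.2) the arrows converge inward. Divergence about -4, curl ≈0 — negative divergence with near-zero curl is a sink.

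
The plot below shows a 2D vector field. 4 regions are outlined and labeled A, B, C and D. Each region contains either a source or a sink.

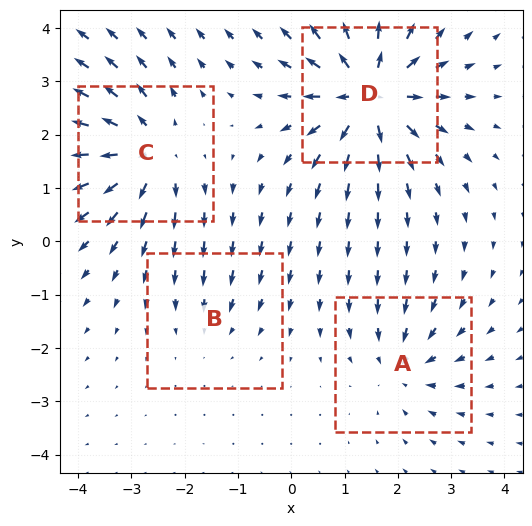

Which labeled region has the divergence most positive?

D

Divergence at each region's feature centre — A: about -4, B: about -2, C: about +6, D: about +8. Region D is most positive.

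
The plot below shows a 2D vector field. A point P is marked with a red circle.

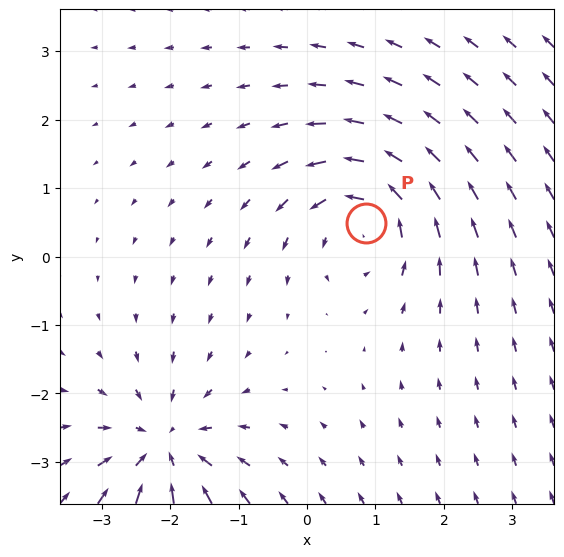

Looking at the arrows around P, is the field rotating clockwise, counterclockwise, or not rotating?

counterclockwise

Near P at (0.9, 0.5) the arrows circulate counterclockwise. The curl (z-component) there is about +4; positive curl means counterclockwise rotation.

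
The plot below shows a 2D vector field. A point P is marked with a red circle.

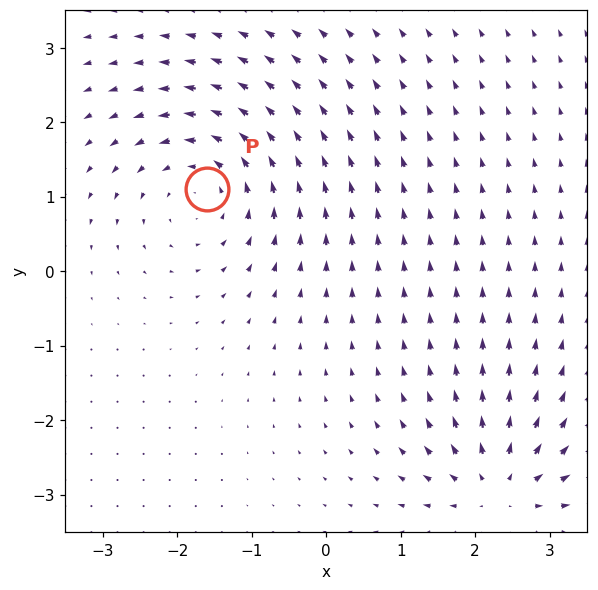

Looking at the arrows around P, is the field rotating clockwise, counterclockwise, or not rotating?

counterclockwise

Near P at (-1.6, 1.1) the arrows circulate counterclockwise. The curl (z-component) there is about +4; positive curl means counterclockwise rotation.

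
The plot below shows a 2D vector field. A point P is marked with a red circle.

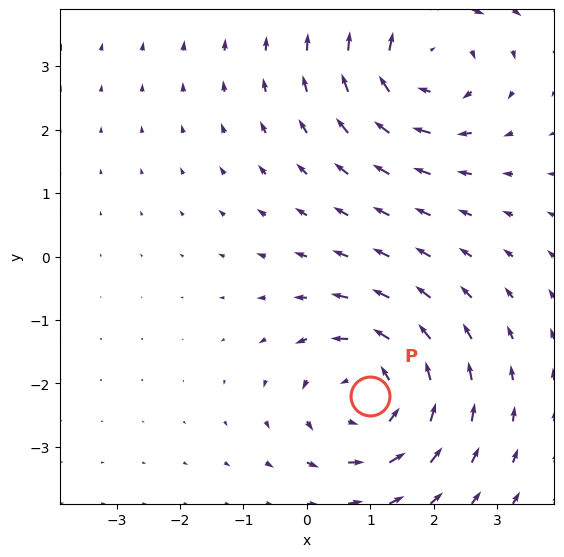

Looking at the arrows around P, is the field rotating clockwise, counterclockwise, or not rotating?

Near P at (1.0, -2.2) the arrows circulate counterclockwise. The curl (z-component) there is about +4; positive curl means counterclockwise rotation.

counterclockwise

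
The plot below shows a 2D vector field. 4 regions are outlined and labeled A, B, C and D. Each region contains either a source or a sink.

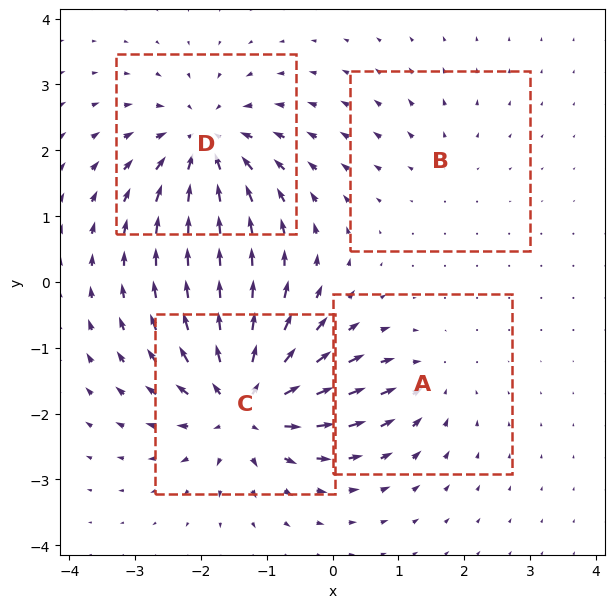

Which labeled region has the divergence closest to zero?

Divergence at each region's feature centre — A: about -3, B: about +2, C: about +8, D: about -6. Region B is closest to zero.

B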